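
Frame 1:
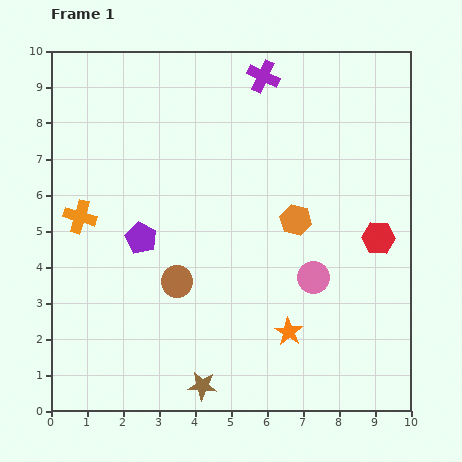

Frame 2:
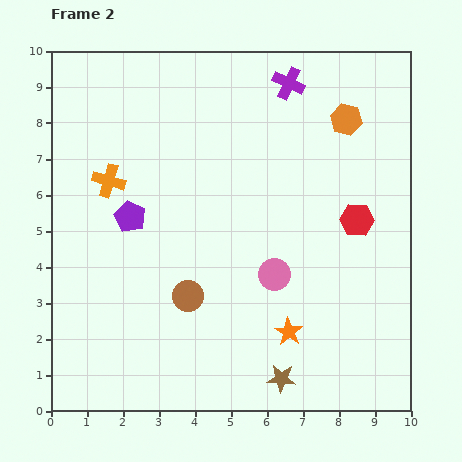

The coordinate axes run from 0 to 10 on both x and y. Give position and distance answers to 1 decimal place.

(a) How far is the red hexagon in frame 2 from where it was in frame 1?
0.8

The red hexagon moved from (9.1, 4.8) to (8.5, 5.3), a distance of √(0.6² + 0.5²) ≈ 0.8.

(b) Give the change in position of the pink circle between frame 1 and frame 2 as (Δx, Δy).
(-1.1, 0.1)

The pink circle was at (7.3, 3.7) in frame 1 and (6.2, 3.8) in frame 2.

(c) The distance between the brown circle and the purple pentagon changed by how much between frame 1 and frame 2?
+1.1

Distance in frame 1: 1.6. Distance in frame 2: 2.7.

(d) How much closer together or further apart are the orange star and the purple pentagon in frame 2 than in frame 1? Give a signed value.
+0.5

Distance in frame 1: 4.9. Distance in frame 2: 5.4.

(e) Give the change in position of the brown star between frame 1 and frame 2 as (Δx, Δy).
(2.2, 0.2)

The brown star was at (4.2, 0.7) in frame 1 and (6.4, 0.9) in frame 2.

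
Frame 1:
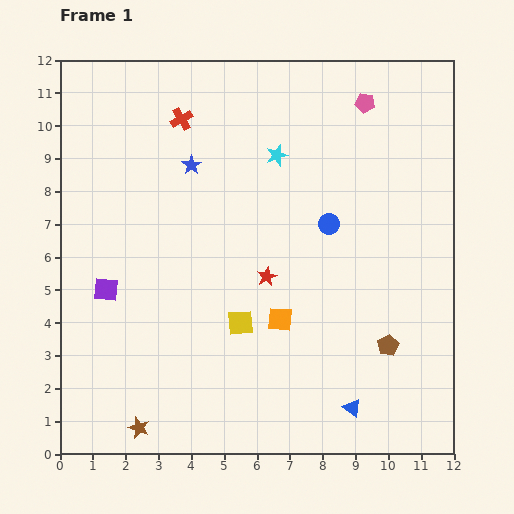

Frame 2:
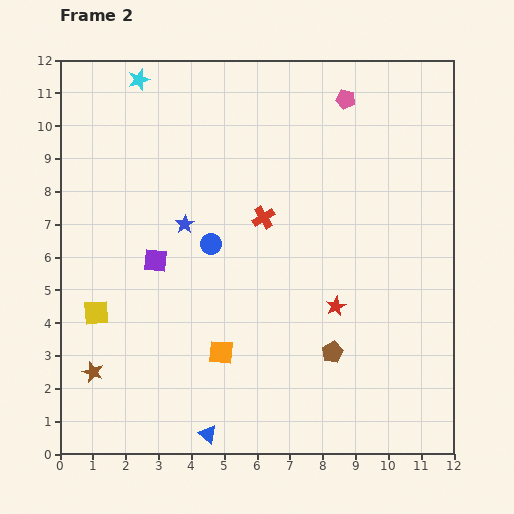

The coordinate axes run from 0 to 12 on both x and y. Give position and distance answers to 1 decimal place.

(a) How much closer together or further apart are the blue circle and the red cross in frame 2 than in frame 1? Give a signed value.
-3.7

Distance in frame 1: 5.5. Distance in frame 2: 1.8.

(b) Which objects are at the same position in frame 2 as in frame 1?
none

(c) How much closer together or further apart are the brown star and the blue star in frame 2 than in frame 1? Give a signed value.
-2.9

Distance in frame 1: 8.2. Distance in frame 2: 5.3.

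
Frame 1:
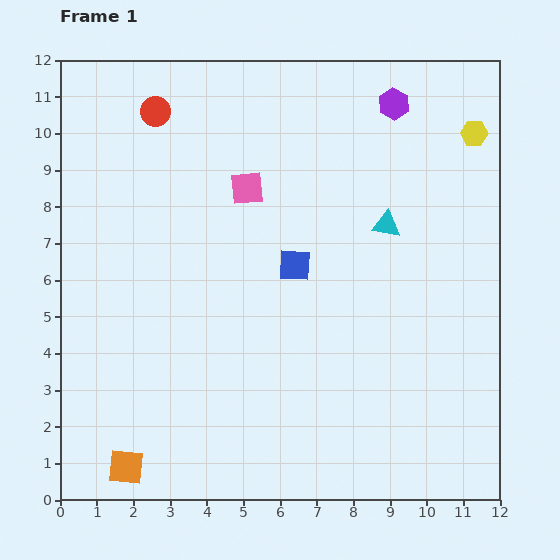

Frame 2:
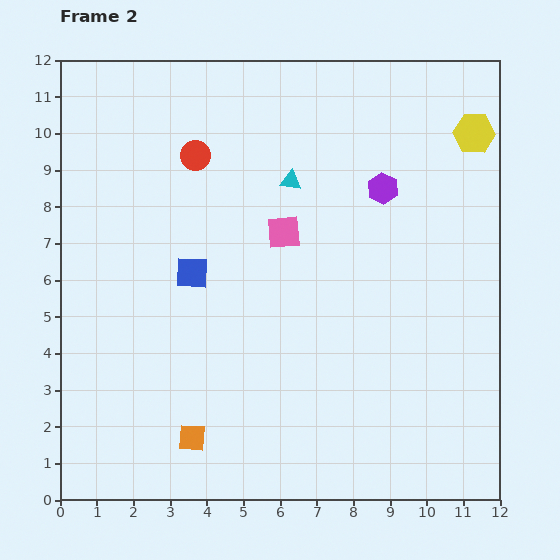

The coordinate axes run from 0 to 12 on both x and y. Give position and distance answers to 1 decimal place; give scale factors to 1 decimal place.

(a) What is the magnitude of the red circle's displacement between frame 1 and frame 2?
1.6

The red circle moved from (2.6, 10.6) to (3.7, 9.4), a distance of √(1.1² + 1.2²) ≈ 1.6.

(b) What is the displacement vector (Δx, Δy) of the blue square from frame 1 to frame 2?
(-2.8, -0.2)

The blue square was at (6.4, 6.4) in frame 1 and (3.6, 6.2) in frame 2.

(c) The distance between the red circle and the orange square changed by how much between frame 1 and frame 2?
-2.0

Distance in frame 1: 9.7. Distance in frame 2: 7.7.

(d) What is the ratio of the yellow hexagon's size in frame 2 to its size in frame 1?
1.6×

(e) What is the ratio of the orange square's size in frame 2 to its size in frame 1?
0.8×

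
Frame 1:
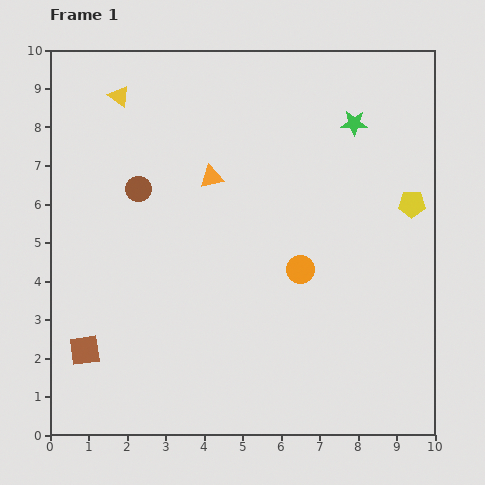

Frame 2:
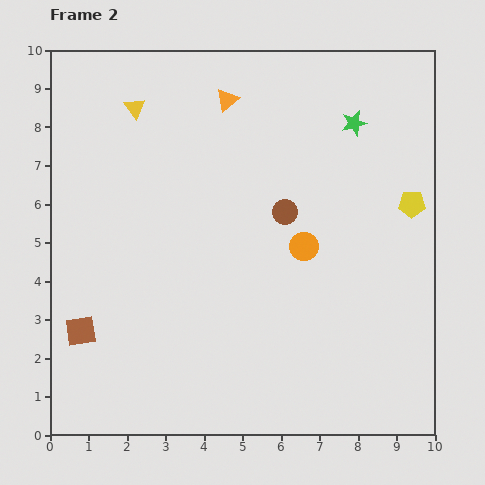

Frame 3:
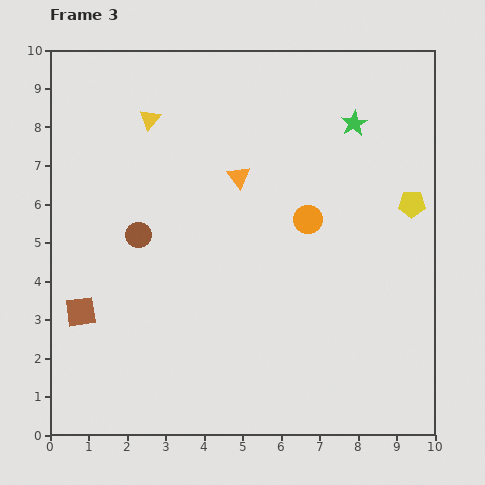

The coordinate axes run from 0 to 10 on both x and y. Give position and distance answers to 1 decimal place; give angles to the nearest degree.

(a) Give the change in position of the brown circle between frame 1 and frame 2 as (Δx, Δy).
(3.8, -0.6)

The brown circle was at (2.3, 6.4) in frame 1 and (6.1, 5.8) in frame 2.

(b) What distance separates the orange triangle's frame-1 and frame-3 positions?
0.7

The orange triangle moved from (4.2, 6.7) to (4.9, 6.7), a distance of √(0.7² + 0.0²) ≈ 0.7.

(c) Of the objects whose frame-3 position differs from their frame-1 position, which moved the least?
the orange triangle

(moved 0.7)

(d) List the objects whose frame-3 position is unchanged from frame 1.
the green star, the yellow pentagon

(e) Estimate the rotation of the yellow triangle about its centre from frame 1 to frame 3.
32° clockwise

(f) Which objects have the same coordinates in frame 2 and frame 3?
the green star, the yellow pentagon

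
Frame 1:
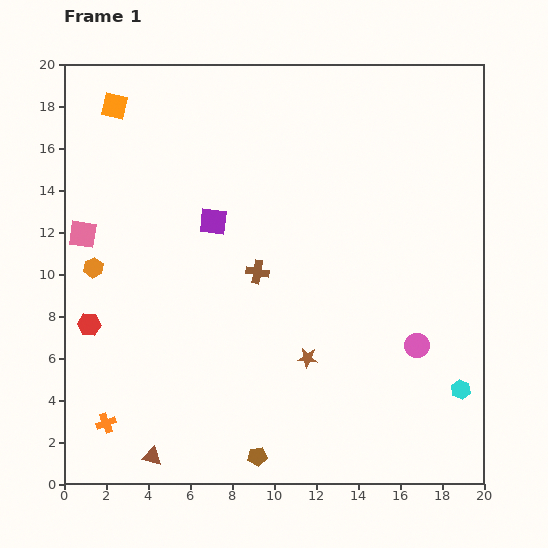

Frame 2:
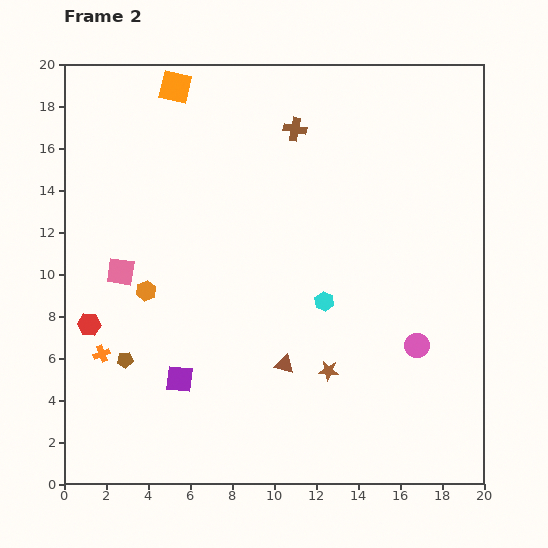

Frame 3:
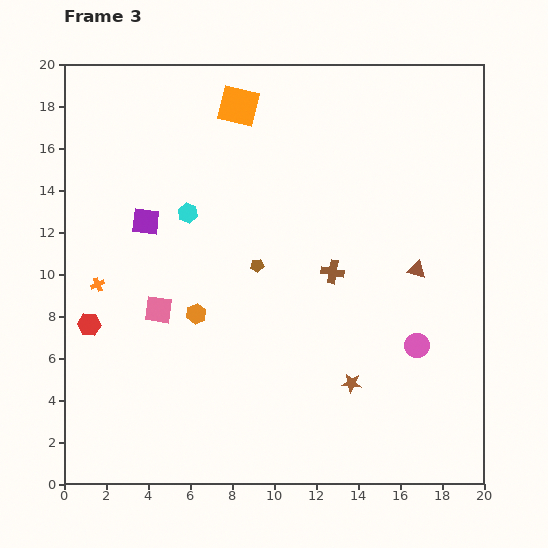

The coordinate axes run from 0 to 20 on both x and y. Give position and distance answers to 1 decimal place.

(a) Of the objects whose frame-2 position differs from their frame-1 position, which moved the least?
the brown star

(moved 1.2)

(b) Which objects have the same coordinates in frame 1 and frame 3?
the red hexagon, the pink circle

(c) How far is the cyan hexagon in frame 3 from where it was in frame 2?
7.7

The cyan hexagon moved from (12.4, 8.7) to (5.9, 12.9), a distance of √(6.5² + 4.2²) ≈ 7.7.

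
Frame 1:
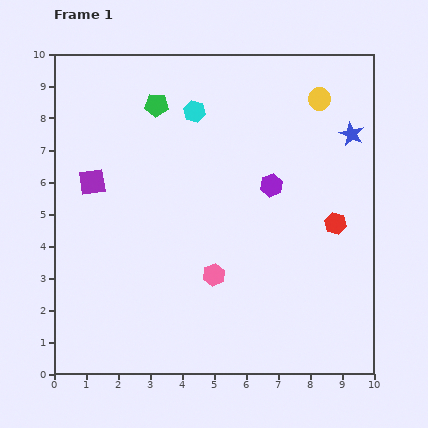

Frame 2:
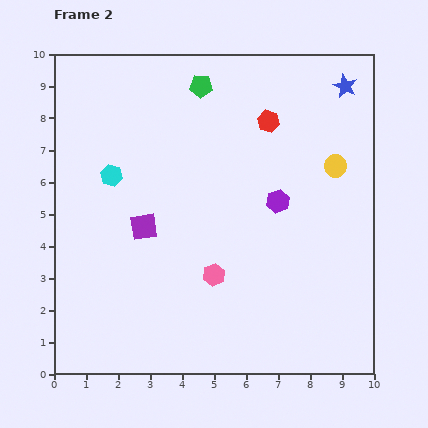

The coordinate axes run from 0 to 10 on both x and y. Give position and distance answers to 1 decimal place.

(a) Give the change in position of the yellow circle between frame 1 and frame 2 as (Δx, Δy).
(0.5, -2.1)

The yellow circle was at (8.3, 8.6) in frame 1 and (8.8, 6.5) in frame 2.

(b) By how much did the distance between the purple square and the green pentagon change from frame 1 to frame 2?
+1.7

Distance in frame 1: 3.1. Distance in frame 2: 4.8.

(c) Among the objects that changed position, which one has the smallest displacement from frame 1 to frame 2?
the purple hexagon

(moved 0.5)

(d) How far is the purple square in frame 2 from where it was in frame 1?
2.1

The purple square moved from (1.2, 6.0) to (2.8, 4.6), a distance of √(1.6² + 1.4²) ≈ 2.1.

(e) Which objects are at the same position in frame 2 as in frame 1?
the pink hexagon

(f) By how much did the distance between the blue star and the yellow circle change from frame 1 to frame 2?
+1.0

Distance in frame 1: 1.5. Distance in frame 2: 2.5.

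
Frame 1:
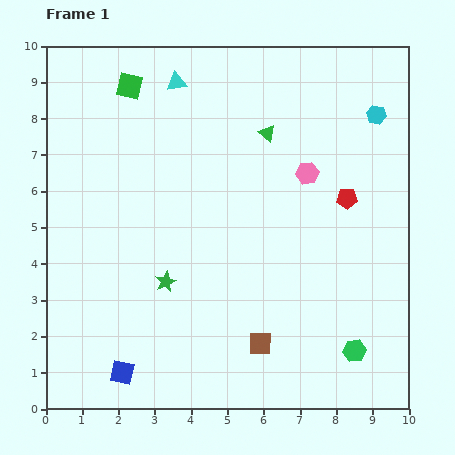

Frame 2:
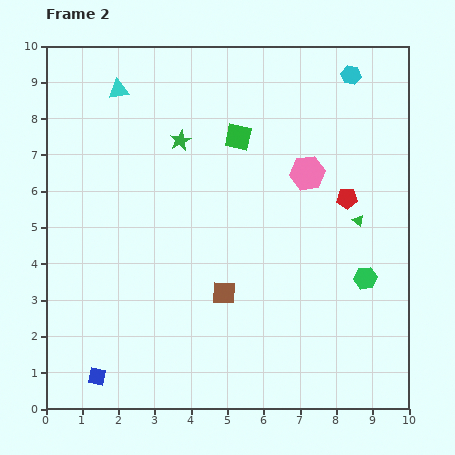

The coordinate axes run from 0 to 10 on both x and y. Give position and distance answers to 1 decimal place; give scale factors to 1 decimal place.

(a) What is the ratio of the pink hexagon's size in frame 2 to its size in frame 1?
1.5×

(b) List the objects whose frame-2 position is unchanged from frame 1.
the pink hexagon, the red pentagon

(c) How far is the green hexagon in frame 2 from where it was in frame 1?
2.0

The green hexagon moved from (8.5, 1.6) to (8.8, 3.6), a distance of √(0.3² + 2.0²) ≈ 2.0.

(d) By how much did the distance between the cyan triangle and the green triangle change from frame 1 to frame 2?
+4.6

Distance in frame 1: 2.9. Distance in frame 2: 7.5.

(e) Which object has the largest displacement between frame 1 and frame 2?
the green star

(moved 3.9; next 3.5)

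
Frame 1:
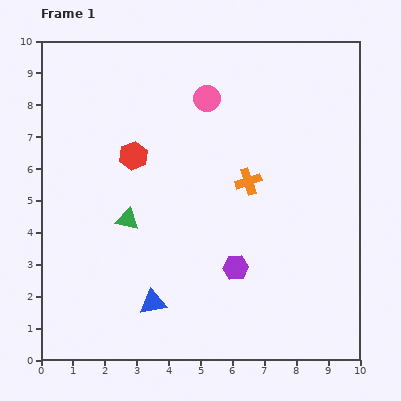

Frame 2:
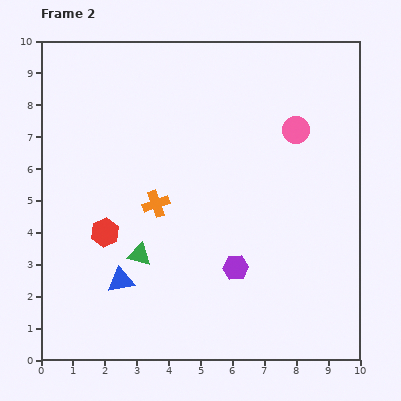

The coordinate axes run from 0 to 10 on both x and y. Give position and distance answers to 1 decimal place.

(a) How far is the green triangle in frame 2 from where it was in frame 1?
1.2

The green triangle moved from (2.7, 4.4) to (3.1, 3.3), a distance of √(0.4² + 1.1²) ≈ 1.2.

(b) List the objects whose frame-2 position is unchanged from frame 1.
the purple hexagon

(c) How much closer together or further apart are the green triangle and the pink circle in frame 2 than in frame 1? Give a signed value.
+1.8

Distance in frame 1: 4.5. Distance in frame 2: 6.3.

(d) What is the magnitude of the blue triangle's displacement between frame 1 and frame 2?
1.2

The blue triangle moved from (3.5, 1.8) to (2.5, 2.5), a distance of √(1.0² + 0.7²) ≈ 1.2.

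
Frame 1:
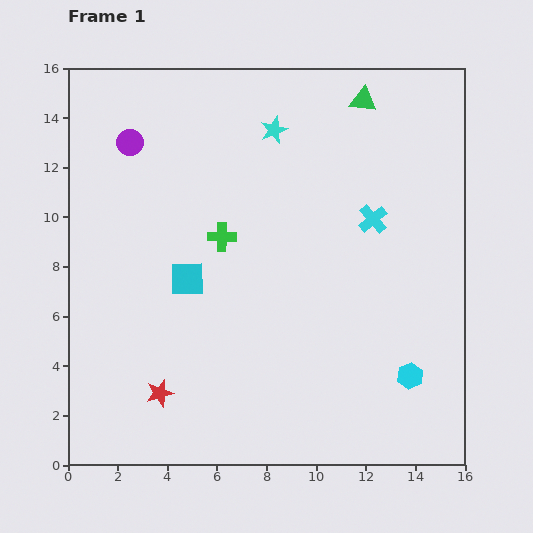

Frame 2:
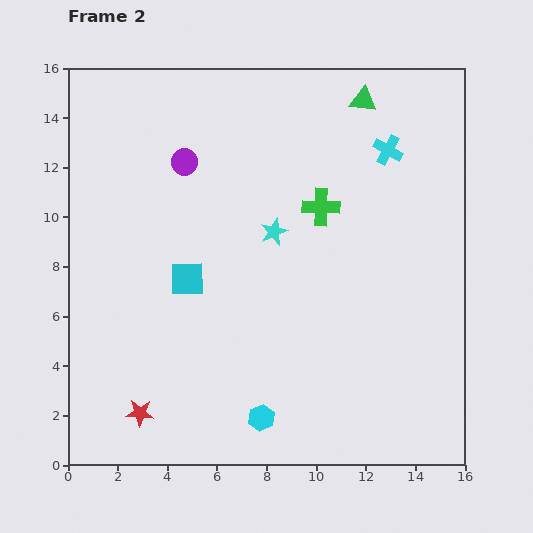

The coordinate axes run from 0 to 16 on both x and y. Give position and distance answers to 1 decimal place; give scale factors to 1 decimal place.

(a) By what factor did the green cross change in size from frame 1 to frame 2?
1.3×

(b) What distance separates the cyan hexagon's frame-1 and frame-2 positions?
6.2

The cyan hexagon moved from (13.8, 3.6) to (7.8, 1.9), a distance of √(6.0² + 1.7²) ≈ 6.2.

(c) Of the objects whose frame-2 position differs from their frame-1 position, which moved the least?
the red star

(moved 1.1)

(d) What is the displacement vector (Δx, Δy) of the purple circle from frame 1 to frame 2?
(2.2, -0.8)

The purple circle was at (2.5, 13.0) in frame 1 and (4.7, 12.2) in frame 2.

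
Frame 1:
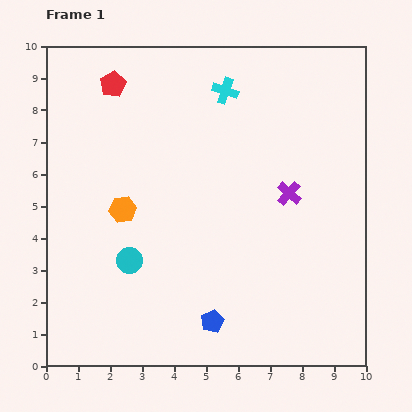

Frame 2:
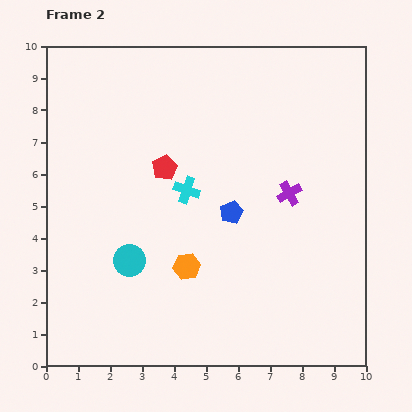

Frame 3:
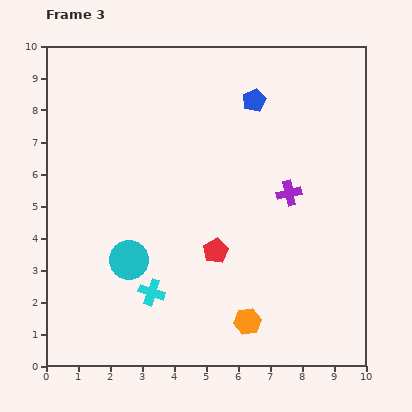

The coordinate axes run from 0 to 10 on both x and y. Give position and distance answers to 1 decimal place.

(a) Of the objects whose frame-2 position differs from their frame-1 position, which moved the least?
the orange hexagon

(moved 2.7)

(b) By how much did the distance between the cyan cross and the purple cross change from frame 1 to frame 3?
+1.5

Distance in frame 1: 3.8. Distance in frame 3: 5.3.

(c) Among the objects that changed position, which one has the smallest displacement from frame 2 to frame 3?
the orange hexagon

(moved 2.5)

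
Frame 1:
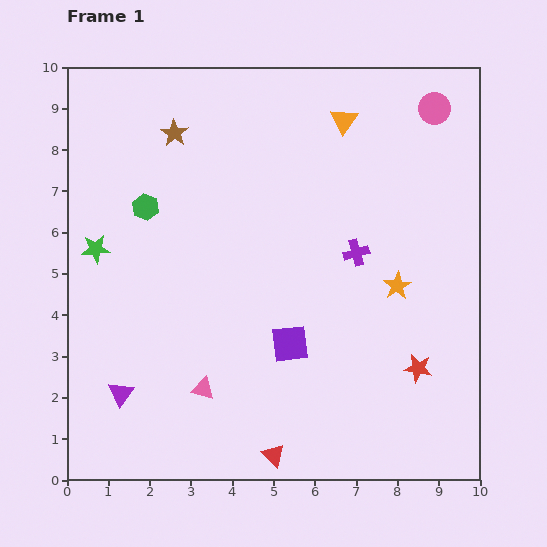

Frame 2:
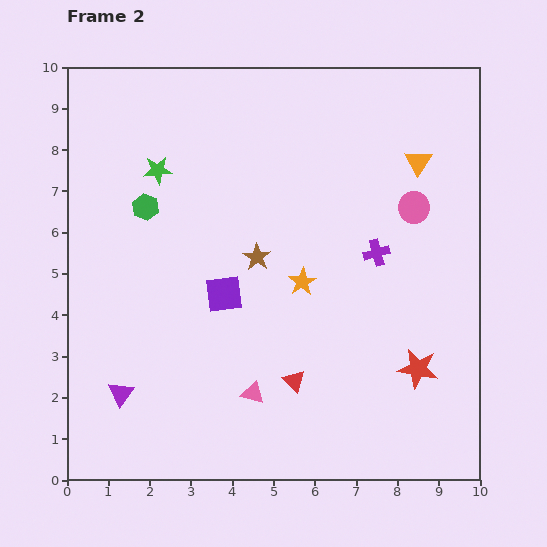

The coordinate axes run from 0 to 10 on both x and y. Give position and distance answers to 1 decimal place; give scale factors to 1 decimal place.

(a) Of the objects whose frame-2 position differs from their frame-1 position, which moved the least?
the purple cross

(moved 0.5)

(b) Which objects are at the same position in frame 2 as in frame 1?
the purple triangle, the red star, the green hexagon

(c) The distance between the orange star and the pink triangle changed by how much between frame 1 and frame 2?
-2.3

Distance in frame 1: 5.3. Distance in frame 2: 3.0.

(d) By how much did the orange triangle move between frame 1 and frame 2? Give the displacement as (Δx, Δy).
(1.8, -1.0)

The orange triangle was at (6.7, 8.7) in frame 1 and (8.5, 7.7) in frame 2.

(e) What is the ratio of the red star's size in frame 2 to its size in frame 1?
1.4×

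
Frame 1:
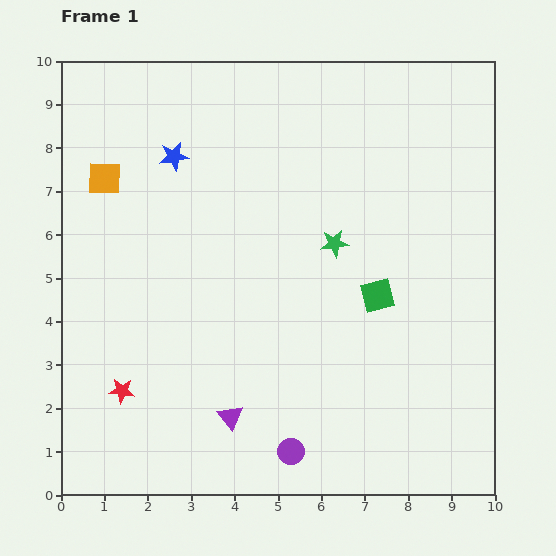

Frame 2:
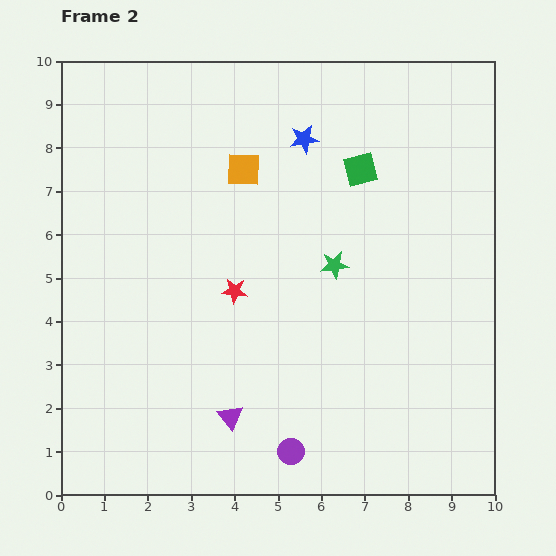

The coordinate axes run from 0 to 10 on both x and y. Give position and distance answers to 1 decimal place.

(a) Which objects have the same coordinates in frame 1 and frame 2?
the purple triangle, the purple circle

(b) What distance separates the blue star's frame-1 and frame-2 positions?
3.0

The blue star moved from (2.6, 7.8) to (5.6, 8.2), a distance of √(3.0² + 0.4²) ≈ 3.0.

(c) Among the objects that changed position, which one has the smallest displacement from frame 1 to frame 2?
the green star

(moved 0.5)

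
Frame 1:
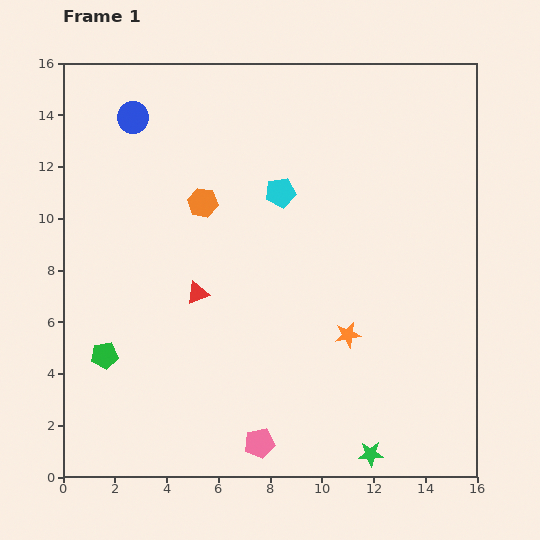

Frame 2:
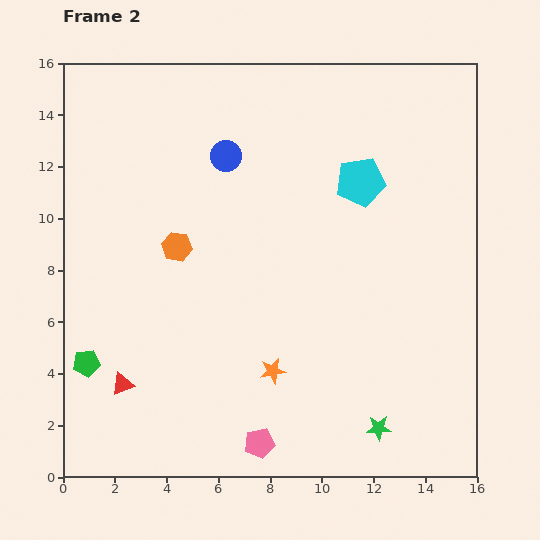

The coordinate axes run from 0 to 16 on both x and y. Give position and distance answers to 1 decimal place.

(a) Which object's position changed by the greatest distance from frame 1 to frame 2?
the red triangle

(moved 4.5; next 3.9)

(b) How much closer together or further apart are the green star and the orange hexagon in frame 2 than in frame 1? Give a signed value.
-1.2

Distance in frame 1: 11.7. Distance in frame 2: 10.5.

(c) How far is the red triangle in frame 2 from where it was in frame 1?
4.5

The red triangle moved from (5.2, 7.1) to (2.3, 3.6), a distance of √(2.9² + 3.5²) ≈ 4.5.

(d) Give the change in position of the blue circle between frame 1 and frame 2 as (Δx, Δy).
(3.6, -1.5)

The blue circle was at (2.7, 13.9) in frame 1 and (6.3, 12.4) in frame 2.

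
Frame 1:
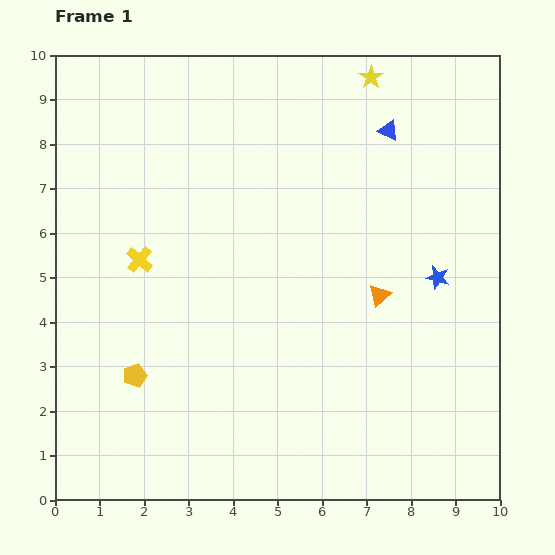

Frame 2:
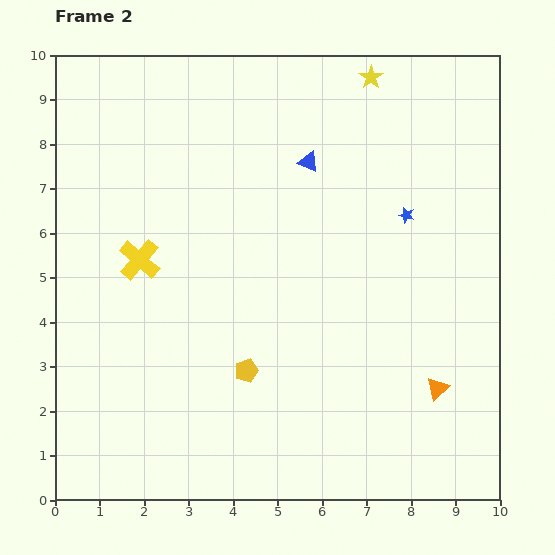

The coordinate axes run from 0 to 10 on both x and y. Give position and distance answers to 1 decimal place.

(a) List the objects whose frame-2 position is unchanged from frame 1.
the yellow star, the yellow cross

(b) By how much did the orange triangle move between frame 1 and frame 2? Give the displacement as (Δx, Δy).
(1.3, -2.1)

The orange triangle was at (7.3, 4.6) in frame 1 and (8.6, 2.5) in frame 2.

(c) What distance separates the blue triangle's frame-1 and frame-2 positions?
1.9

The blue triangle moved from (7.5, 8.3) to (5.7, 7.6), a distance of √(1.8² + 0.7²) ≈ 1.9.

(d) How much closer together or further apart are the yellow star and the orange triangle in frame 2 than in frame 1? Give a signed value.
+2.3

Distance in frame 1: 4.9. Distance in frame 2: 7.2.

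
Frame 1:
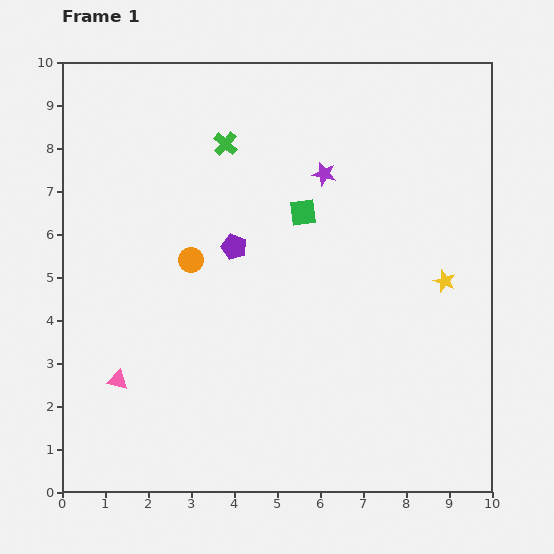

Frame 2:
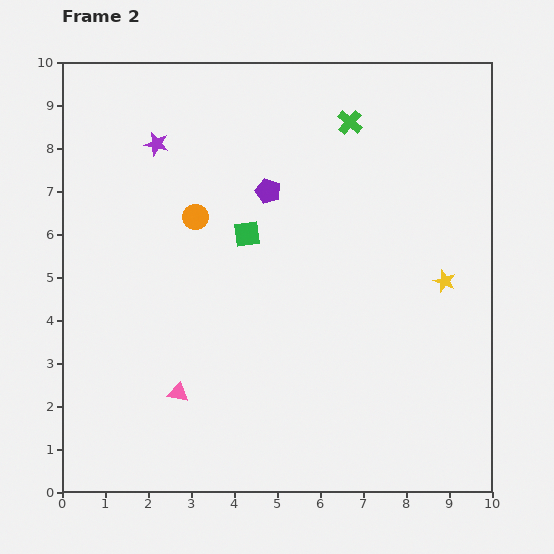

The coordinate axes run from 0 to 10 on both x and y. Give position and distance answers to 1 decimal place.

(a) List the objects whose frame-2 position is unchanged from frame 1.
the yellow star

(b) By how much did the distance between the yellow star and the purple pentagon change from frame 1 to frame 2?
-0.4

Distance in frame 1: 5.0. Distance in frame 2: 4.6.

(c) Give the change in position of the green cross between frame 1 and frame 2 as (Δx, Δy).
(2.9, 0.5)

The green cross was at (3.8, 8.1) in frame 1 and (6.7, 8.6) in frame 2.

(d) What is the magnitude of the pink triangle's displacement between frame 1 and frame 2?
1.4

The pink triangle moved from (1.3, 2.6) to (2.7, 2.3), a distance of √(1.4² + 0.3²) ≈ 1.4.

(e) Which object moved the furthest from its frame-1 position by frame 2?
the purple star

(moved 4.0; next 2.9)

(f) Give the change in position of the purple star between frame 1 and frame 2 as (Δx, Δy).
(-3.9, 0.7)

The purple star was at (6.1, 7.4) in frame 1 and (2.2, 8.1) in frame 2.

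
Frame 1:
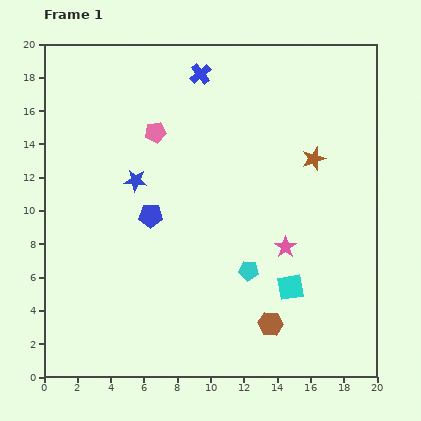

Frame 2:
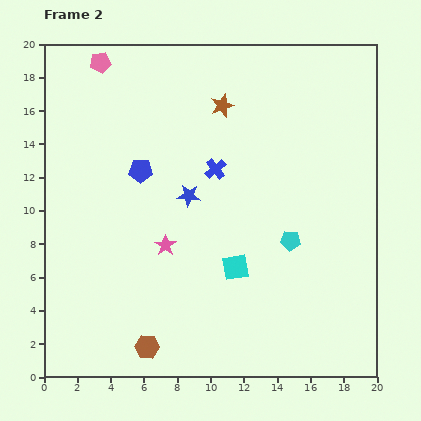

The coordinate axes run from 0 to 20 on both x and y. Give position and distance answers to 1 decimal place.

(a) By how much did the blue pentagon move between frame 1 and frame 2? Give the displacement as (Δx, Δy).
(-0.6, 2.7)

The blue pentagon was at (6.4, 9.7) in frame 1 and (5.8, 12.4) in frame 2.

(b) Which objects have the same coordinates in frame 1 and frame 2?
none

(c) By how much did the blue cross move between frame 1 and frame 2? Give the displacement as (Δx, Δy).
(0.9, -5.7)

The blue cross was at (9.4, 18.2) in frame 1 and (10.3, 12.5) in frame 2.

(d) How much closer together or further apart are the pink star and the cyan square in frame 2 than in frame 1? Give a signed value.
+2.0

Distance in frame 1: 2.4. Distance in frame 2: 4.4.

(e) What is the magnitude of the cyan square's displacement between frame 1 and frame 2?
3.5

The cyan square moved from (14.8, 5.4) to (11.5, 6.6), a distance of √(3.3² + 1.2²) ≈ 3.5.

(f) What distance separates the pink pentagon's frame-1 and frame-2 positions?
5.3

The pink pentagon moved from (6.7, 14.7) to (3.4, 18.9), a distance of √(3.3² + 4.2²) ≈ 5.3.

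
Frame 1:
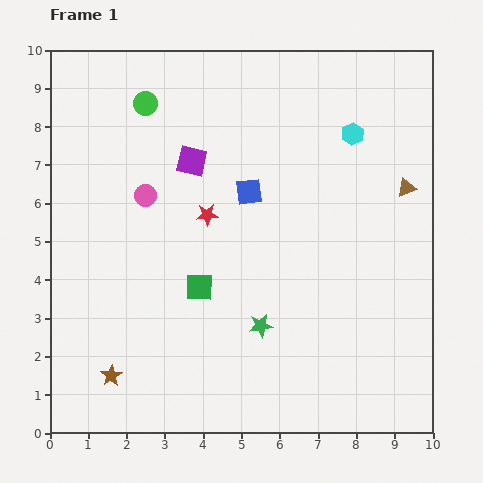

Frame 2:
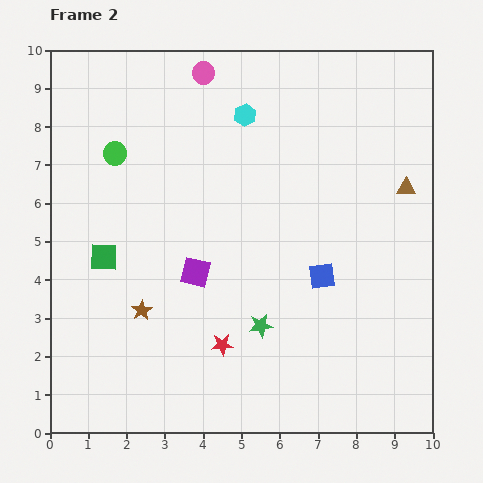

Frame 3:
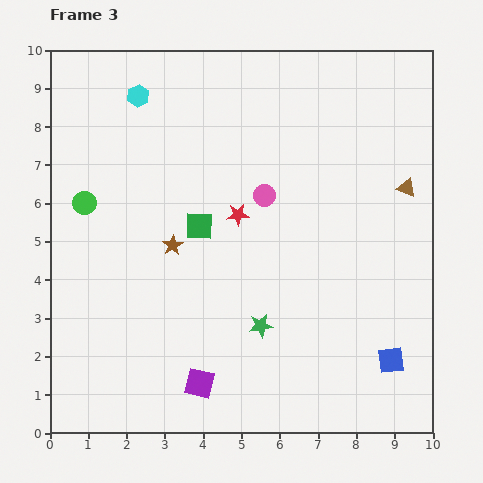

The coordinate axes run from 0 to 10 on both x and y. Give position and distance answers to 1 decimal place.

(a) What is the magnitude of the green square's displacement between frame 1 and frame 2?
2.6

The green square moved from (3.9, 3.8) to (1.4, 4.6), a distance of √(2.5² + 0.8²) ≈ 2.6.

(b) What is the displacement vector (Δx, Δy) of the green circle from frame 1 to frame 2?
(-0.8, -1.3)

The green circle was at (2.5, 8.6) in frame 1 and (1.7, 7.3) in frame 2.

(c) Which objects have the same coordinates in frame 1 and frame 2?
the brown triangle, the green star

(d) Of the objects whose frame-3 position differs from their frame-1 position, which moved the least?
the red star

(moved 0.8)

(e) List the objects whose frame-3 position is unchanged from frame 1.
the brown triangle, the green star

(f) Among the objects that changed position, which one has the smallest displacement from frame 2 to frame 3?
the green circle

(moved 1.5)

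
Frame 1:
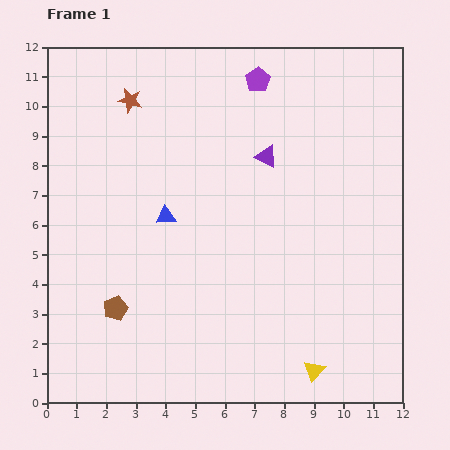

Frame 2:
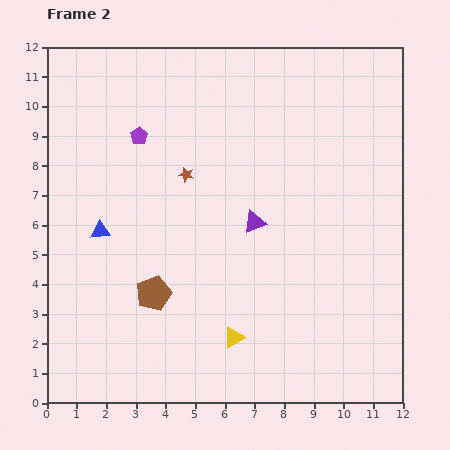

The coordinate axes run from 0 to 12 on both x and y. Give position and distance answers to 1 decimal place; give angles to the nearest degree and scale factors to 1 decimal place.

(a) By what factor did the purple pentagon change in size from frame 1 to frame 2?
0.7×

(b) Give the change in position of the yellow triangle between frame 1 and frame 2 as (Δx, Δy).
(-2.7, 1.1)

The yellow triangle was at (9.0, 1.1) in frame 1 and (6.3, 2.2) in frame 2.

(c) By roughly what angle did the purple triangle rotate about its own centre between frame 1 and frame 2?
47° counter-clockwise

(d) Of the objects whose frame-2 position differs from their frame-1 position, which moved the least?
the brown pentagon

(moved 1.4)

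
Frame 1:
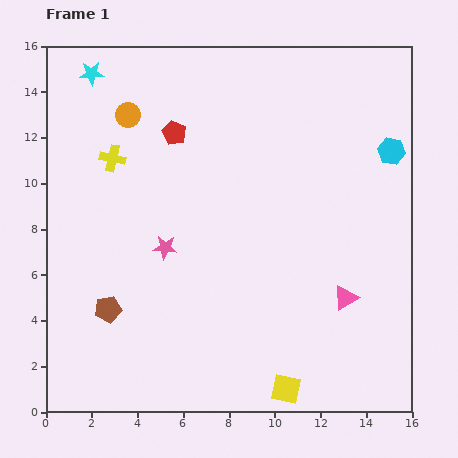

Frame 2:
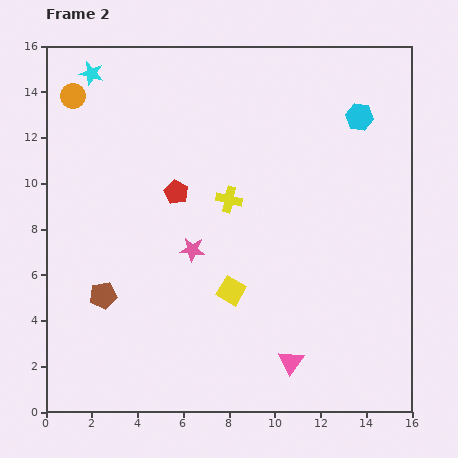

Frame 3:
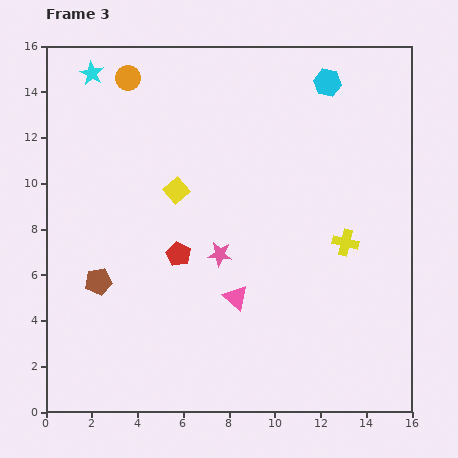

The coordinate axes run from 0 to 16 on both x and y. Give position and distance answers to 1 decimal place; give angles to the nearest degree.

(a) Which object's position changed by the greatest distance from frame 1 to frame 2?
the yellow cross

(moved 5.4; next 4.9)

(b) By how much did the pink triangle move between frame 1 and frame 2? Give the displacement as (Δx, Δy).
(-2.4, -2.8)

The pink triangle was at (13.1, 5.0) in frame 1 and (10.7, 2.2) in frame 2.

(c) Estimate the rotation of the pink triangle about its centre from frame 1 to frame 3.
46° counter-clockwise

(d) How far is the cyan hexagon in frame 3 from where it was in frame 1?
4.1

The cyan hexagon moved from (15.1, 11.4) to (12.3, 14.4), a distance of √(2.8² + 3.0²) ≈ 4.1.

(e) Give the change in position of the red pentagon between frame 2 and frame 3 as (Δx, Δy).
(0.1, -2.7)

The red pentagon was at (5.7, 9.6) in frame 2 and (5.8, 6.9) in frame 3.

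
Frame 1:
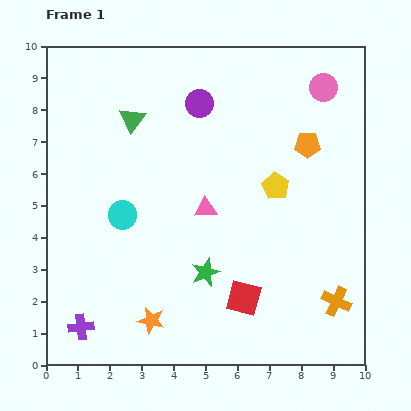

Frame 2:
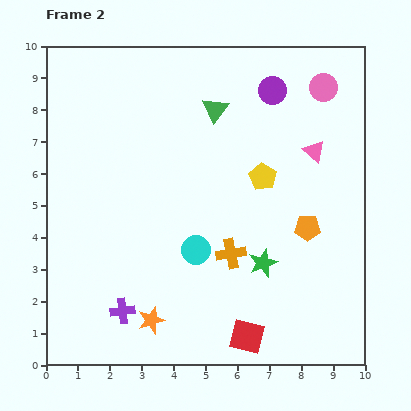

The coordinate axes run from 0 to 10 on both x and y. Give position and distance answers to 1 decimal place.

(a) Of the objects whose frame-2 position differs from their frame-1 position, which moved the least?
the yellow pentagon

(moved 0.5)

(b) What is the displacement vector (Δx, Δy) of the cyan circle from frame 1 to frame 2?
(2.3, -1.1)

The cyan circle was at (2.4, 4.7) in frame 1 and (4.7, 3.6) in frame 2.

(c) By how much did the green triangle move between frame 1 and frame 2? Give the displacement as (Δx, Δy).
(2.6, 0.3)

The green triangle was at (2.7, 7.7) in frame 1 and (5.3, 8.0) in frame 2.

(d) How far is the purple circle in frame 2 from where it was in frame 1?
2.3

The purple circle moved from (4.8, 8.2) to (7.1, 8.6), a distance of √(2.3² + 0.4²) ≈ 2.3.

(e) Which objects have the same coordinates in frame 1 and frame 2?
the orange star, the pink circle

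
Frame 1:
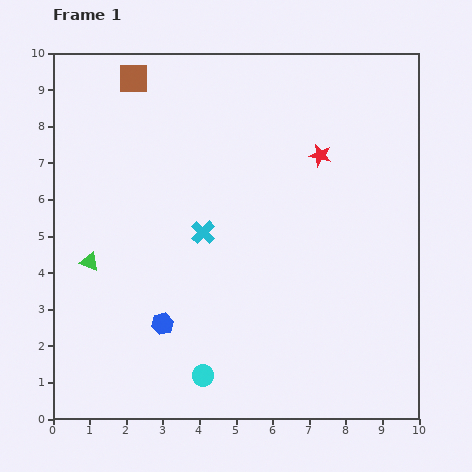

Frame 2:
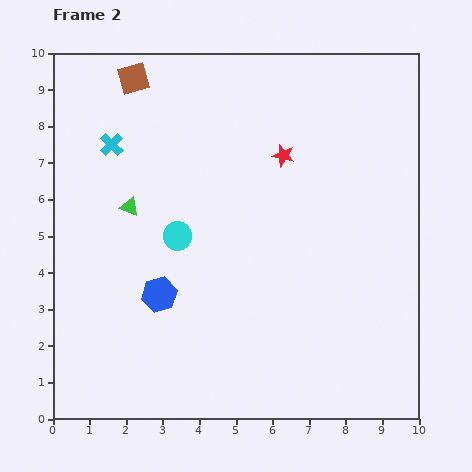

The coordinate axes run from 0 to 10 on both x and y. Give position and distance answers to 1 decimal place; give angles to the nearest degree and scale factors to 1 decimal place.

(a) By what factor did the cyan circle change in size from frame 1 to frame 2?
1.3×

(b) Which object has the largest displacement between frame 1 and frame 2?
the cyan circle

(moved 3.9; next 3.5)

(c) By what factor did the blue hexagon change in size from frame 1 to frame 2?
1.6×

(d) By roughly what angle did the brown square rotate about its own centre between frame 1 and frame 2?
16° counter-clockwise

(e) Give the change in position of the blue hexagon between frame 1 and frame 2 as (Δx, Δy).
(-0.1, 0.8)

The blue hexagon was at (3.0, 2.6) in frame 1 and (2.9, 3.4) in frame 2.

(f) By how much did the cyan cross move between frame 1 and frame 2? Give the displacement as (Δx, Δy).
(-2.5, 2.4)

The cyan cross was at (4.1, 5.1) in frame 1 and (1.6, 7.5) in frame 2.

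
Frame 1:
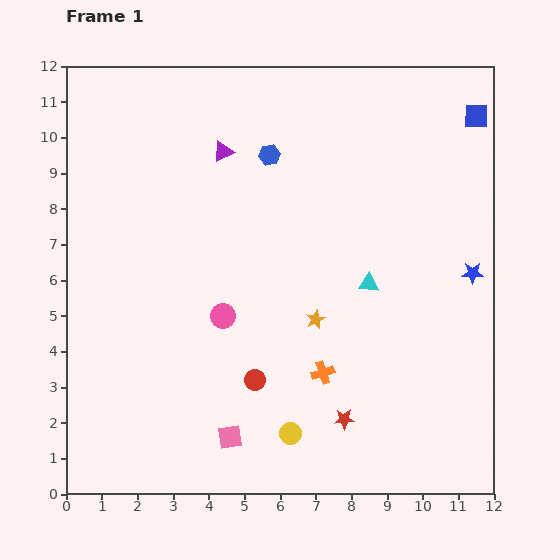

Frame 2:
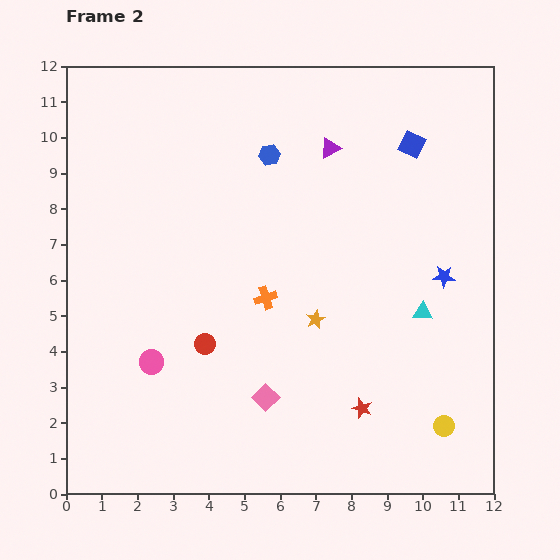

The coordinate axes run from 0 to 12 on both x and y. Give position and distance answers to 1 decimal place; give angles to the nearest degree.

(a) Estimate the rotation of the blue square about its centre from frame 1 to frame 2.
25° clockwise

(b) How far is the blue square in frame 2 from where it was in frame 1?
2.0

The blue square moved from (11.5, 10.6) to (9.7, 9.8), a distance of √(1.8² + 0.8²) ≈ 2.0.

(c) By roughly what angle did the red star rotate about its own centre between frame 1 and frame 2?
23° clockwise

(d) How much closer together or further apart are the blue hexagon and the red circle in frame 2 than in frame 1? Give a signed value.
-0.7

Distance in frame 1: 6.3. Distance in frame 2: 5.6.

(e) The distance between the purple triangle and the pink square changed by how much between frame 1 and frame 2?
-0.8

Distance in frame 1: 8.0. Distance in frame 2: 7.2.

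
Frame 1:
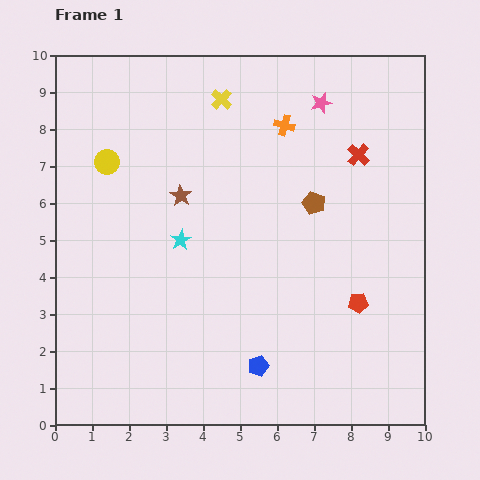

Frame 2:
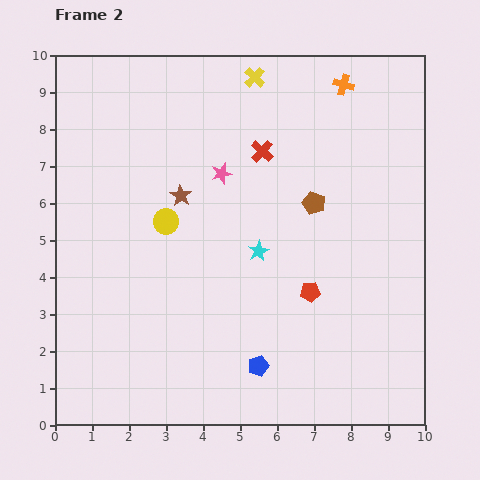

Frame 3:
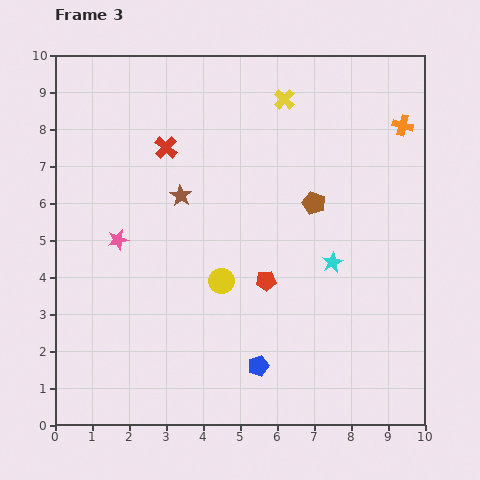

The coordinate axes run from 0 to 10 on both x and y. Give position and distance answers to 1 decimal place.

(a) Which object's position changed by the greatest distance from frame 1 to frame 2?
the pink star

(moved 3.3; next 2.6)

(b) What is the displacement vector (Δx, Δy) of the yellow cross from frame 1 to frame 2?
(0.9, 0.6)

The yellow cross was at (4.5, 8.8) in frame 1 and (5.4, 9.4) in frame 2.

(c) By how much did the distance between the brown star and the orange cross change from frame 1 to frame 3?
+2.9

Distance in frame 1: 3.4. Distance in frame 3: 6.3.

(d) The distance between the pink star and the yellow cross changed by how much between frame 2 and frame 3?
+3.1

Distance in frame 2: 2.8. Distance in frame 3: 5.9.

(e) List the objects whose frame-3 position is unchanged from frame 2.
the blue pentagon, the brown star, the brown pentagon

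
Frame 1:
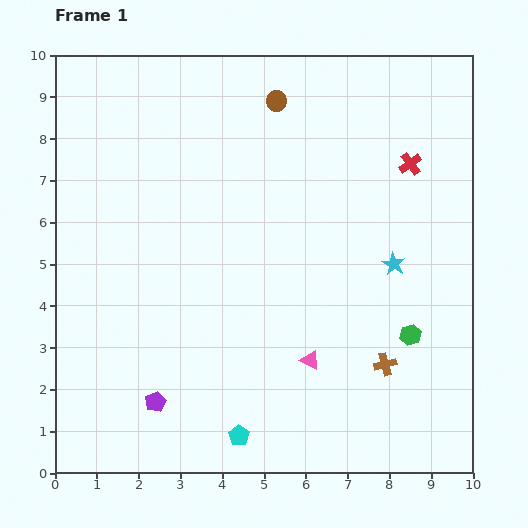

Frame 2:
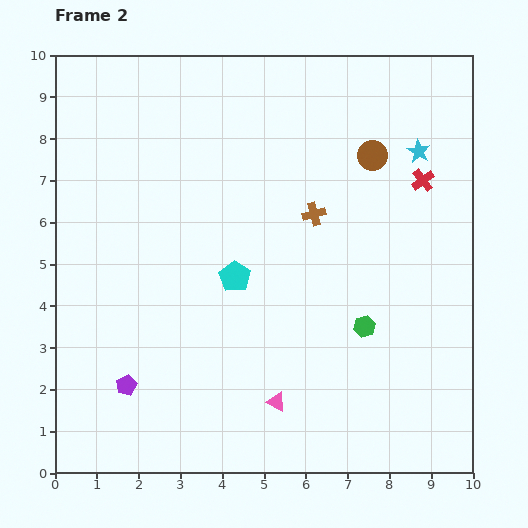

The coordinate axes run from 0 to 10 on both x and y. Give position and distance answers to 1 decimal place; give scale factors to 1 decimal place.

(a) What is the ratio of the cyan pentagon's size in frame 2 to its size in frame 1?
1.5×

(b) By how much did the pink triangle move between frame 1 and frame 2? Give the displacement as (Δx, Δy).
(-0.8, -1.0)

The pink triangle was at (6.1, 2.7) in frame 1 and (5.3, 1.7) in frame 2.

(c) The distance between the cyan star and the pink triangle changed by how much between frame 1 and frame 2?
+3.9

Distance in frame 1: 3.0. Distance in frame 2: 6.9.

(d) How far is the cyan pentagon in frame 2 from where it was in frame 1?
3.8

The cyan pentagon moved from (4.4, 0.9) to (4.3, 4.7), a distance of √(0.1² + 3.8²) ≈ 3.8.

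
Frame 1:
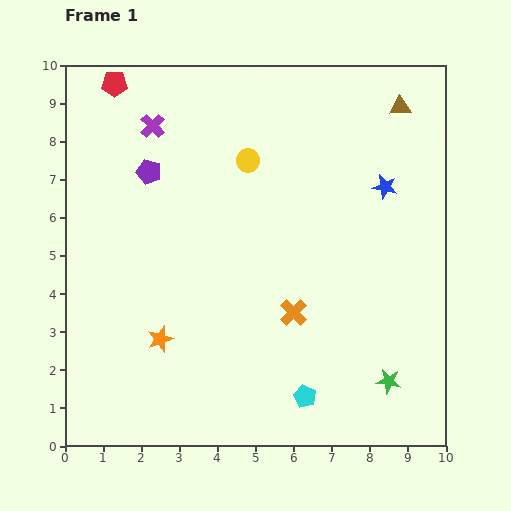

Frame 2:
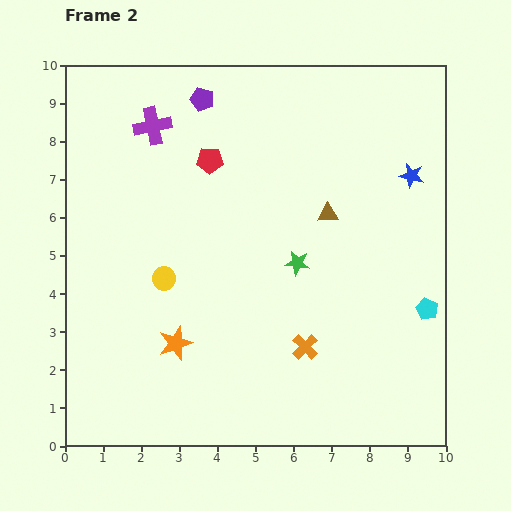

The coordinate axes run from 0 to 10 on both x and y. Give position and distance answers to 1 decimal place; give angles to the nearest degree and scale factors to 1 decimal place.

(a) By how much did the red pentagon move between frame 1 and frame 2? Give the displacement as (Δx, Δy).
(2.5, -2.0)

The red pentagon was at (1.3, 9.5) in frame 1 and (3.8, 7.5) in frame 2.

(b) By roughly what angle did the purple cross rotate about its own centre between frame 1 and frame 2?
34° clockwise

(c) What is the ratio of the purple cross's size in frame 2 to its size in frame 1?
1.5×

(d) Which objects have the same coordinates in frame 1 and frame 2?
the purple cross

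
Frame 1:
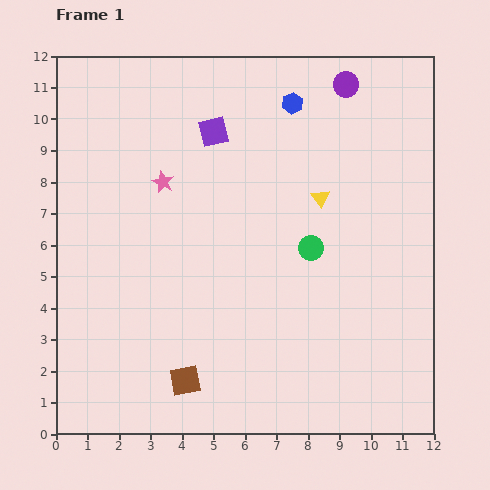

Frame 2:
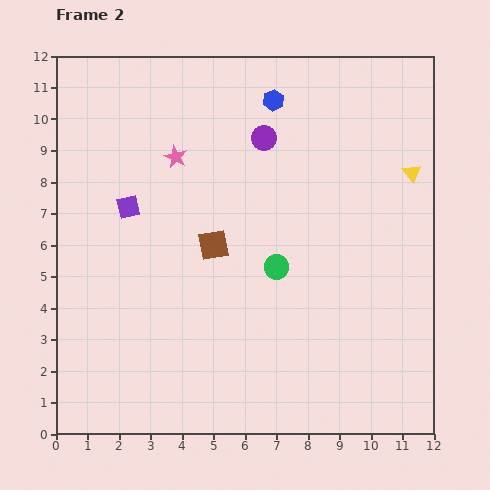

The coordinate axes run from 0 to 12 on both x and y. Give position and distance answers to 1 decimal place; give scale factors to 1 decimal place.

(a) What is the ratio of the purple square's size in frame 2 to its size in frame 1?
0.8×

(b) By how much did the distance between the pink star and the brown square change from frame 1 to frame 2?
-3.3

Distance in frame 1: 6.3. Distance in frame 2: 3.0.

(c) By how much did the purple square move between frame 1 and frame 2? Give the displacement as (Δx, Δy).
(-2.7, -2.4)

The purple square was at (5.0, 9.6) in frame 1 and (2.3, 7.2) in frame 2.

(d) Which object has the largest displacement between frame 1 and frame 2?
the brown square

(moved 4.4; next 3.6)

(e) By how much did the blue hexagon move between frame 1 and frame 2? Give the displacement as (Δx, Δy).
(-0.6, 0.1)

The blue hexagon was at (7.5, 10.5) in frame 1 and (6.9, 10.6) in frame 2.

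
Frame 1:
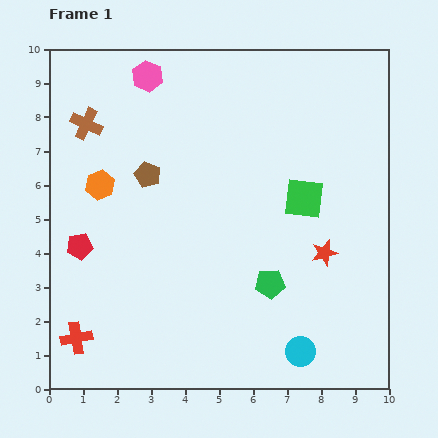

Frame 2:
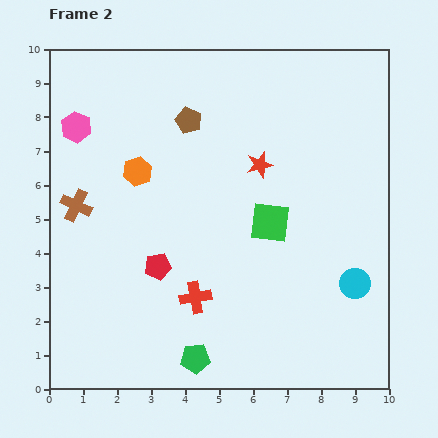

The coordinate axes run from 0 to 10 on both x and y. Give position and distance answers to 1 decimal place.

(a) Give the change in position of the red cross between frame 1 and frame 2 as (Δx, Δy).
(3.5, 1.2)

The red cross was at (0.8, 1.5) in frame 1 and (4.3, 2.7) in frame 2.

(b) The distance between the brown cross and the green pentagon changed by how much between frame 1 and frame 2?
-1.5

Distance in frame 1: 7.2. Distance in frame 2: 5.7.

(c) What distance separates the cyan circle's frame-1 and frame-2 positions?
2.6

The cyan circle moved from (7.4, 1.1) to (9.0, 3.1), a distance of √(1.6² + 2.0²) ≈ 2.6.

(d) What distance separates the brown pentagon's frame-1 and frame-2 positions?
2.0

The brown pentagon moved from (2.9, 6.3) to (4.1, 7.9), a distance of √(1.2² + 1.6²) ≈ 2.0.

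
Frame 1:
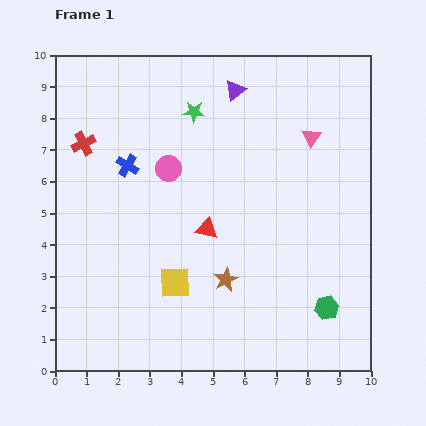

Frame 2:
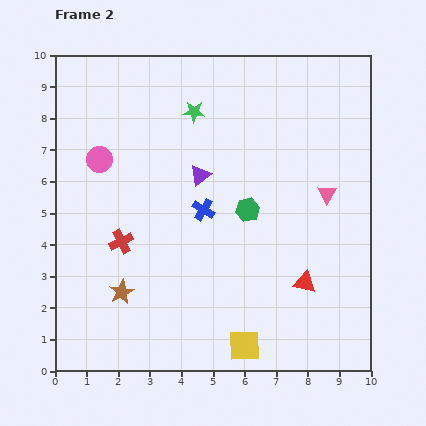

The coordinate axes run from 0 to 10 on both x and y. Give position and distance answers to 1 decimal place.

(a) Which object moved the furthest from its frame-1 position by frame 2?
the green hexagon

(moved 4.0; next 3.5)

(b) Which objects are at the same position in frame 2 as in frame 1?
the green star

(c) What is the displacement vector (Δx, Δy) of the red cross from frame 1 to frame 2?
(1.2, -3.1)

The red cross was at (0.9, 7.2) in frame 1 and (2.1, 4.1) in frame 2.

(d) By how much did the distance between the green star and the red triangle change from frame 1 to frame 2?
+2.7

Distance in frame 1: 3.7. Distance in frame 2: 6.4.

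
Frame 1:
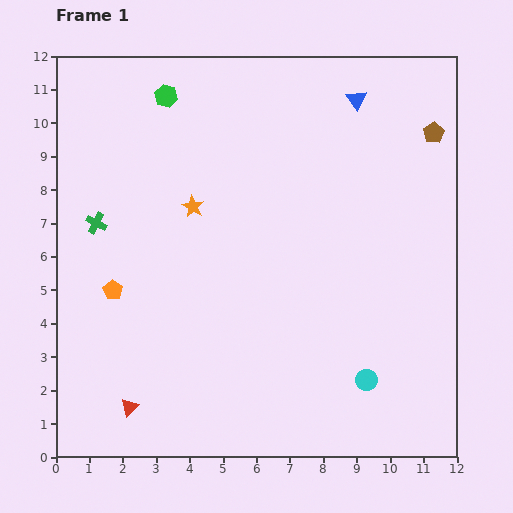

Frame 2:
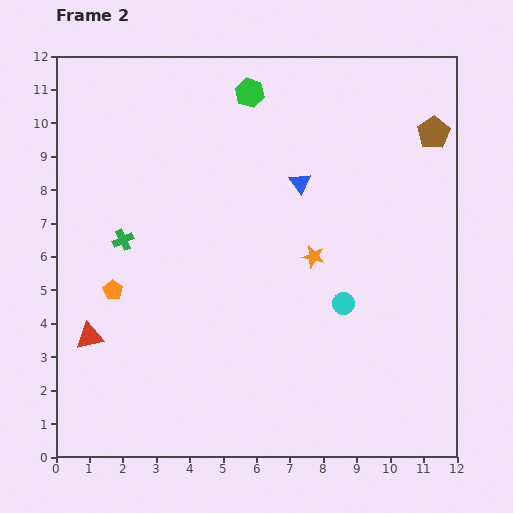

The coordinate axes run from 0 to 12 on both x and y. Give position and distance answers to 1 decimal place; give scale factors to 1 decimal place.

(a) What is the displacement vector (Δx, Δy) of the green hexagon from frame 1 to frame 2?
(2.5, 0.1)

The green hexagon was at (3.3, 10.8) in frame 1 and (5.8, 10.9) in frame 2.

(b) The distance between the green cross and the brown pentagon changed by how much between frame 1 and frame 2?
-0.7

Distance in frame 1: 10.5. Distance in frame 2: 9.8.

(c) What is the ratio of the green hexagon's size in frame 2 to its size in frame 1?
1.3×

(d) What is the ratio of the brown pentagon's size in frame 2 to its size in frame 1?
1.6×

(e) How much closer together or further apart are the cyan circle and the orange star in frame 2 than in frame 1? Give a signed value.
-5.7

Distance in frame 1: 7.4. Distance in frame 2: 1.7.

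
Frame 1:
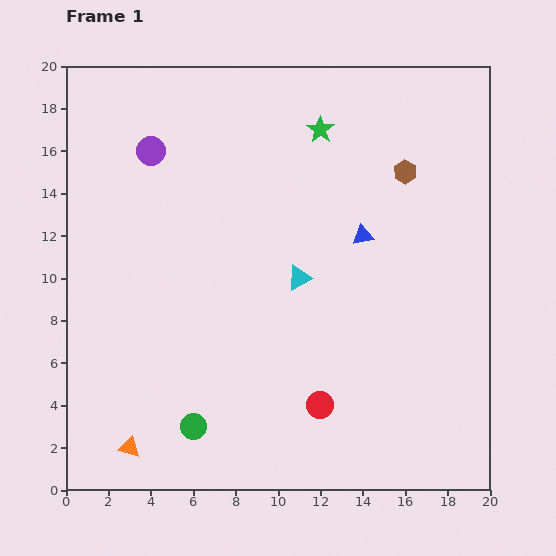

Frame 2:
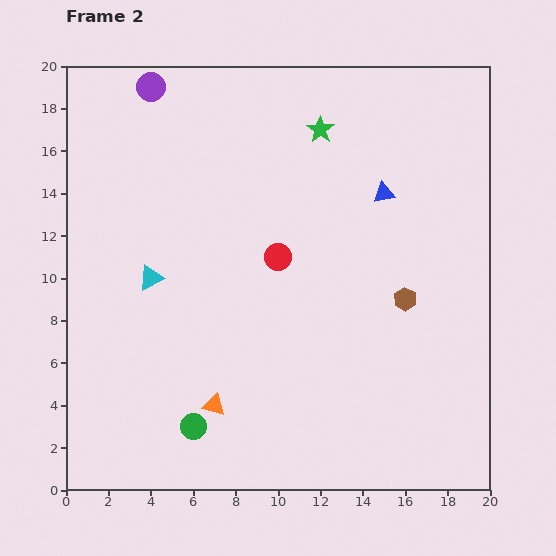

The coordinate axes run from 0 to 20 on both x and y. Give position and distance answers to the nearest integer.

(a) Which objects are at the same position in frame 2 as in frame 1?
the green star, the green circle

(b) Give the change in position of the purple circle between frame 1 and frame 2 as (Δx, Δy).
(0, 3)

The purple circle was at (4, 16) in frame 1 and (4, 19) in frame 2.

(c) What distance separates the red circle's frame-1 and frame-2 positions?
7

The red circle moved from (12, 4) to (10, 11), a distance of √(2² + 7²) ≈ 7.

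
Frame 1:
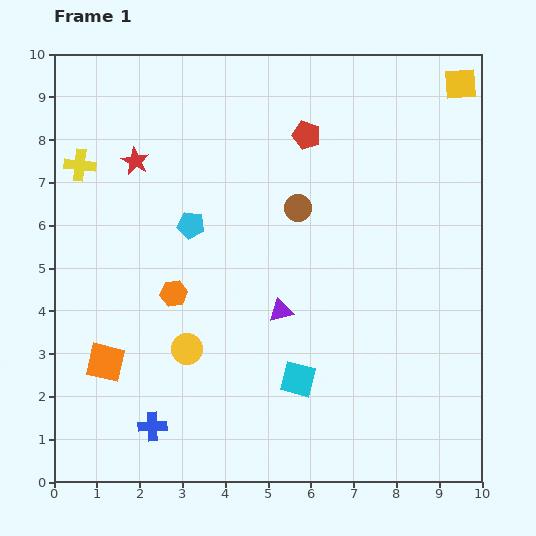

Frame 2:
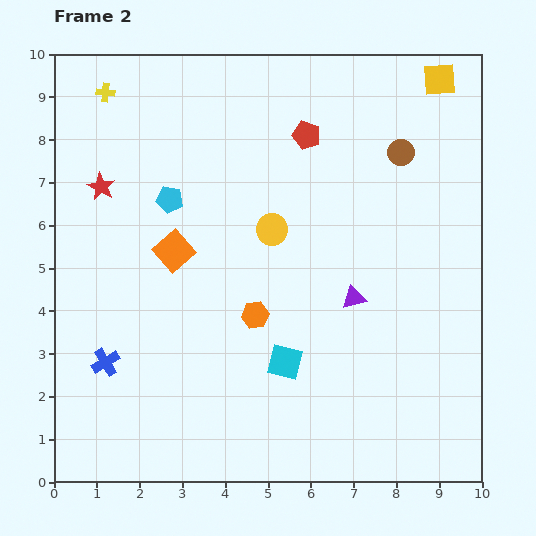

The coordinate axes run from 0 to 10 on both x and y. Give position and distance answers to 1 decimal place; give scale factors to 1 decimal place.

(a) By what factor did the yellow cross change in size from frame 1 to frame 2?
0.6×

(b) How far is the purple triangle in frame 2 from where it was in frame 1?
1.7

The purple triangle moved from (5.3, 4.0) to (7.0, 4.3), a distance of √(1.7² + 0.3²) ≈ 1.7.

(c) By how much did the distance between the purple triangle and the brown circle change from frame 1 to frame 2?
+1.2

Distance in frame 1: 2.4. Distance in frame 2: 3.6.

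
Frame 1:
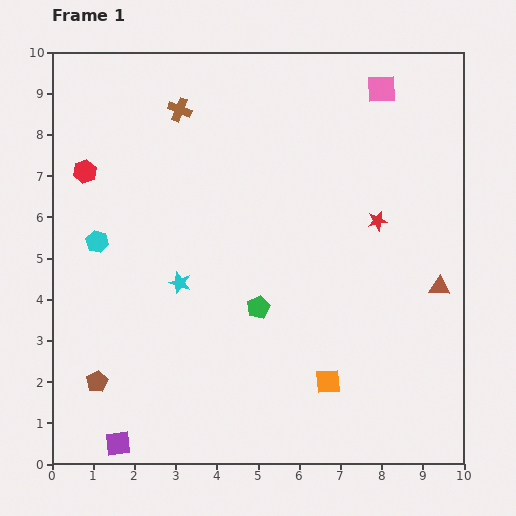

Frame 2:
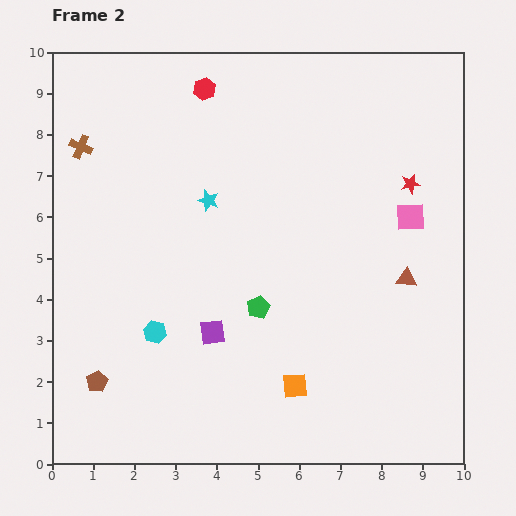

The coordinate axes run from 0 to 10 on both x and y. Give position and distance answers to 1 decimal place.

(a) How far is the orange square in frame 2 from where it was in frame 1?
0.8

The orange square moved from (6.7, 2.0) to (5.9, 1.9), a distance of √(0.8² + 0.1²) ≈ 0.8.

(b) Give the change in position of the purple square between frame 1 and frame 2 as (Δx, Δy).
(2.3, 2.7)

The purple square was at (1.6, 0.5) in frame 1 and (3.9, 3.2) in frame 2.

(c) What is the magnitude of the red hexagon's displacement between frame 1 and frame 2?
3.5

The red hexagon moved from (0.8, 7.1) to (3.7, 9.1), a distance of √(2.9² + 2.0²) ≈ 3.5.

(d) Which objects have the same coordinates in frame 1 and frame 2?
the brown pentagon, the green pentagon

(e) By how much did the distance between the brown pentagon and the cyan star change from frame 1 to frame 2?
+2.1

Distance in frame 1: 3.1. Distance in frame 2: 5.2.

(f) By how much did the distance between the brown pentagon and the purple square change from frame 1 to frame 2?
+1.4

Distance in frame 1: 1.6. Distance in frame 2: 3.0.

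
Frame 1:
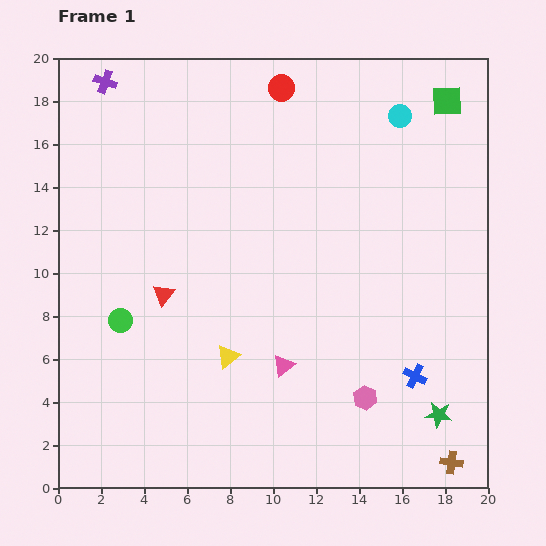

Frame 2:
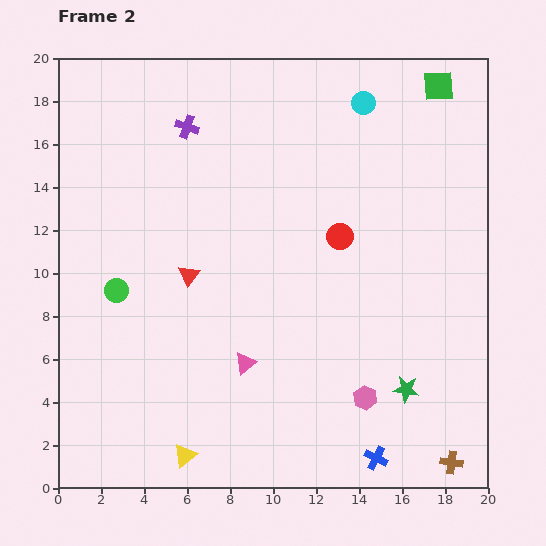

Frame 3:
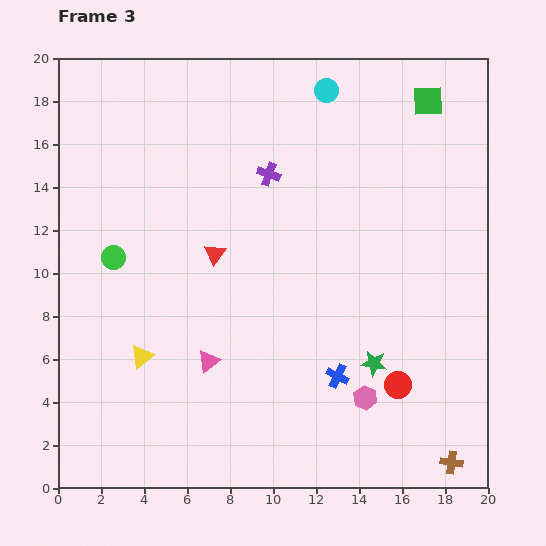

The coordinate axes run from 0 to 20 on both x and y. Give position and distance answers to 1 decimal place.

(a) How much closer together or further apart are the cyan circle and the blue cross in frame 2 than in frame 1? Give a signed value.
+4.4

Distance in frame 1: 12.1. Distance in frame 2: 16.5.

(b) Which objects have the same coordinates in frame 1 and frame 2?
the brown cross, the pink hexagon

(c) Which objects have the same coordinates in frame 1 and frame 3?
the brown cross, the pink hexagon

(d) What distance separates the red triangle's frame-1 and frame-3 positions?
3.1

The red triangle moved from (4.9, 9.0) to (7.3, 10.9), a distance of √(2.4² + 1.9²) ≈ 3.1.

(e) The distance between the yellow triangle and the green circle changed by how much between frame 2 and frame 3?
-3.5

Distance in frame 2: 8.3. Distance in frame 3: 4.8.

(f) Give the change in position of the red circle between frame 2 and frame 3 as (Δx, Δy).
(2.7, -6.9)

The red circle was at (13.1, 11.7) in frame 2 and (15.8, 4.8) in frame 3.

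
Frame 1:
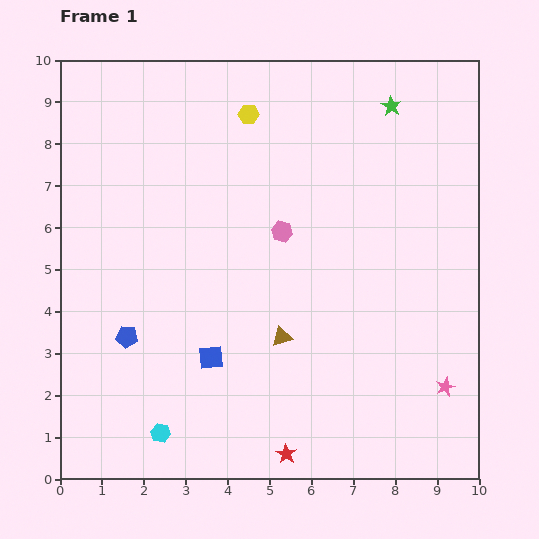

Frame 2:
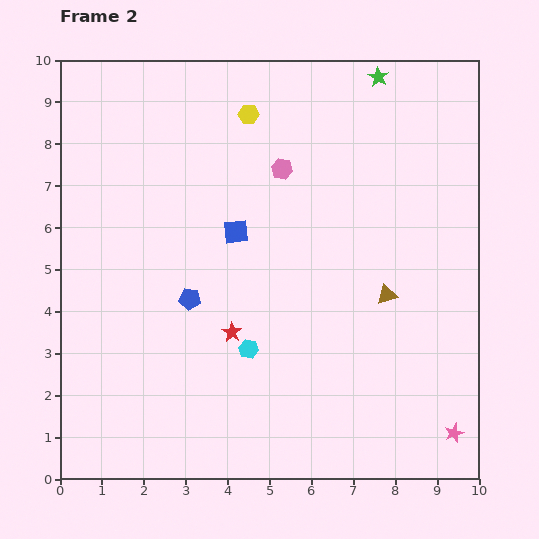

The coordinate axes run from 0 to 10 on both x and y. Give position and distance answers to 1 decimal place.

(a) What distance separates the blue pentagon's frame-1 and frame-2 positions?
1.7

The blue pentagon moved from (1.6, 3.4) to (3.1, 4.3), a distance of √(1.5² + 0.9²) ≈ 1.7.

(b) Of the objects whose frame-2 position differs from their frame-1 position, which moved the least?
the green star

(moved 0.8)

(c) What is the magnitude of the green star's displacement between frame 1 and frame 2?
0.8

The green star moved from (7.9, 8.9) to (7.6, 9.6), a distance of √(0.3² + 0.7²) ≈ 0.8.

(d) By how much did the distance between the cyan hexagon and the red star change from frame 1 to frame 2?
-2.4

Distance in frame 1: 3.0. Distance in frame 2: 0.6.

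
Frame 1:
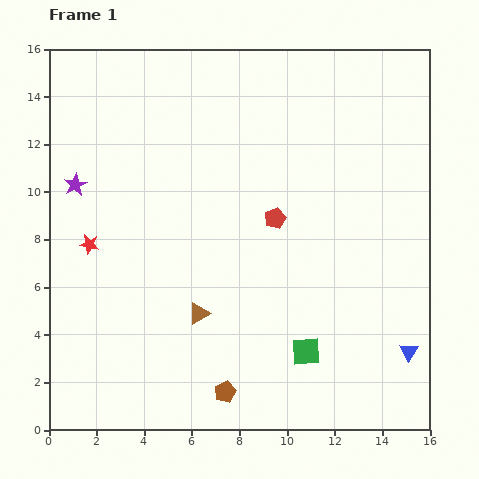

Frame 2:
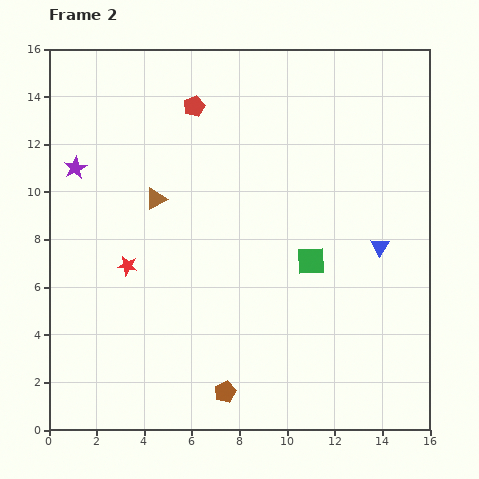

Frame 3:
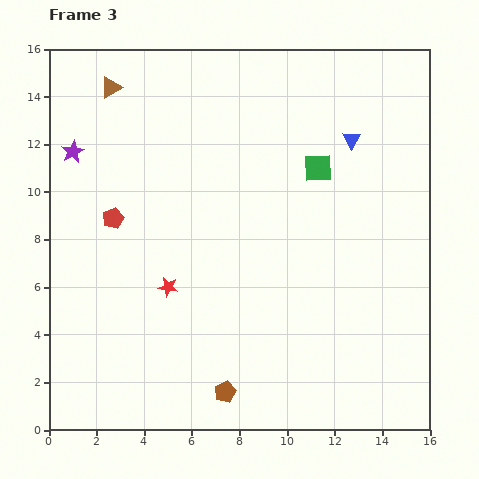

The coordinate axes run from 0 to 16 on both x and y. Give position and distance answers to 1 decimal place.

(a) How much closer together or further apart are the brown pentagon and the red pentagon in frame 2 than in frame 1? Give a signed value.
+4.5

Distance in frame 1: 7.6. Distance in frame 2: 12.1.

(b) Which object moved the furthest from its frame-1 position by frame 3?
the brown triangle

(moved 10.2; next 9.2)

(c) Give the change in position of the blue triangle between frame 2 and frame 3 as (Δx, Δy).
(-1.2, 4.5)

The blue triangle was at (13.9, 7.7) in frame 2 and (12.7, 12.2) in frame 3.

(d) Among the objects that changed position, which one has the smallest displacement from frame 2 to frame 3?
the purple star

(moved 0.7)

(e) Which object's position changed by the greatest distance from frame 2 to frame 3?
the red pentagon

(moved 5.8; next 5.1)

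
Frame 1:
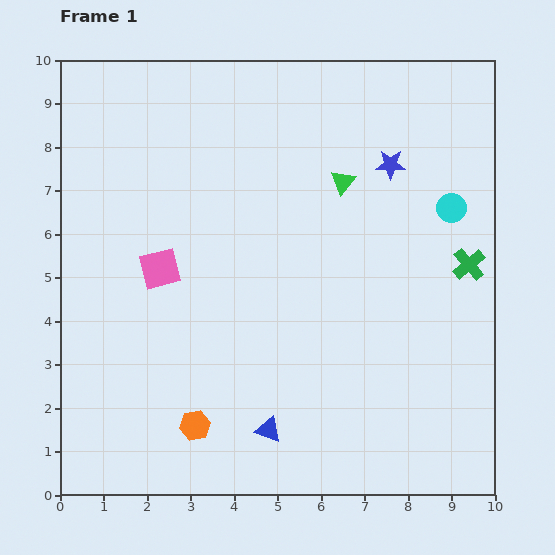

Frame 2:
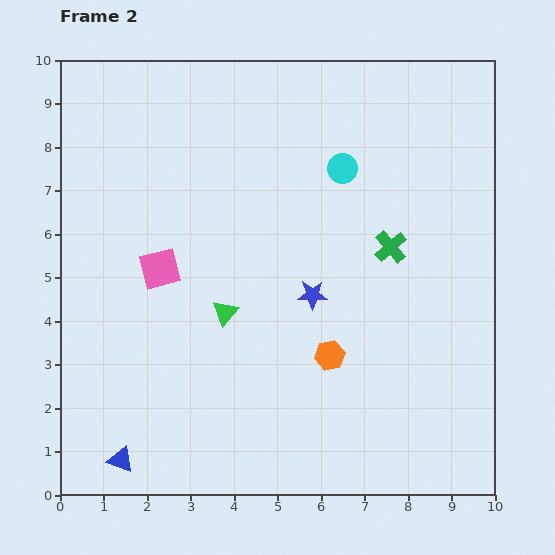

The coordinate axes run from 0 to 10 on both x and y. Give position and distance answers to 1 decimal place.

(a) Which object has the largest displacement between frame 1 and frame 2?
the green triangle

(moved 4.0; next 3.5)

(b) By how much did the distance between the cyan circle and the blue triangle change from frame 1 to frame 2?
+1.8

Distance in frame 1: 6.6. Distance in frame 2: 8.4.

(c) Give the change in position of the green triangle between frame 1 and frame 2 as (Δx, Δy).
(-2.7, -3.0)

The green triangle was at (6.5, 7.2) in frame 1 and (3.8, 4.2) in frame 2.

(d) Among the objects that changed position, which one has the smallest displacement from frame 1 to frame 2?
the green cross

(moved 1.8)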